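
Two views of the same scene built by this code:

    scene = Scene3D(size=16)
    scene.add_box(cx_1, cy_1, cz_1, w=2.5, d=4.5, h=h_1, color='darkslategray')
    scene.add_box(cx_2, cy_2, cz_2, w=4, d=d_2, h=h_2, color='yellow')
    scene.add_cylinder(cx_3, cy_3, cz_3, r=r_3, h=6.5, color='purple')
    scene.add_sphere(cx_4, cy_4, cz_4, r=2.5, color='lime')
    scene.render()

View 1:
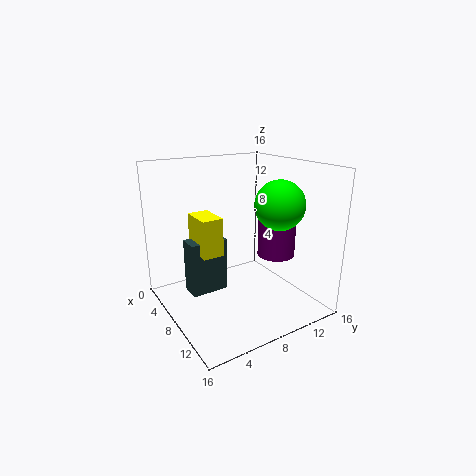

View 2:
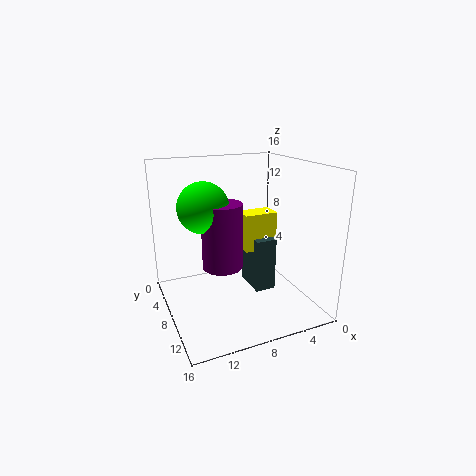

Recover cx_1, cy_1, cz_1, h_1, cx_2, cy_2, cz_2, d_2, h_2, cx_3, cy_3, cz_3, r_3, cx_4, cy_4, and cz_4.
cx_1 = 3
cy_1 = 3.5
cz_1 = 0.5
h_1 = 6.5
cx_2 = 2.5
cy_2 = 4.5
cz_2 = 5.5
d_2 = 2.5
h_2 = 4.5
cx_3 = 11
cy_3 = 11
cz_3 = 6.5
r_3 = 2
cx_4 = 12.5
cy_4 = 10
cz_4 = 12.5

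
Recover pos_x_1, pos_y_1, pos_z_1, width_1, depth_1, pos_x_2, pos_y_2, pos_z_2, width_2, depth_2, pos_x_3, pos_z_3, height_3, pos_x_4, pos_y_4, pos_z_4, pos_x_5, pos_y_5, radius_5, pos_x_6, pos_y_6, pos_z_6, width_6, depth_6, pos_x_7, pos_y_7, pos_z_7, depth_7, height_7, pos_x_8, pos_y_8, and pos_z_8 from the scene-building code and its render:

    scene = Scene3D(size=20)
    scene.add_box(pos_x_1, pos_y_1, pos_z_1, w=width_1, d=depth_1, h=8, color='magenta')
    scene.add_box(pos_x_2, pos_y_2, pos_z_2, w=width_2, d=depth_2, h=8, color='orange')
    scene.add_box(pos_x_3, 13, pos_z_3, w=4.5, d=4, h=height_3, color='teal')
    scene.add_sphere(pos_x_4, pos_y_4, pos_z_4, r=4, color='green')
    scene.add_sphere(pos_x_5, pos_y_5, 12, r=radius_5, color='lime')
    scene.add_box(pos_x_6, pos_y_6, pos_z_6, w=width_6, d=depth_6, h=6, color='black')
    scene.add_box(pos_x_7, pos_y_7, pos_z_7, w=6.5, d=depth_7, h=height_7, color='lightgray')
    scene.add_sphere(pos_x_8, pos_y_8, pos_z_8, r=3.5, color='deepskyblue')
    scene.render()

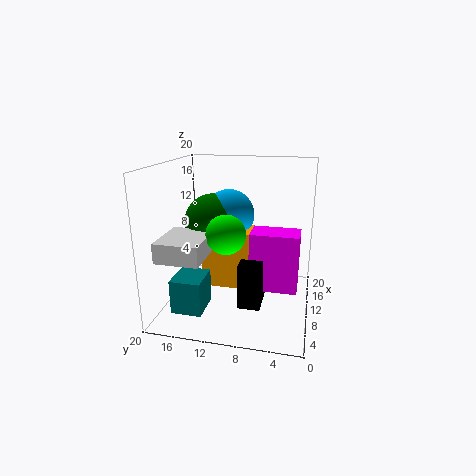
pos_x_1 = 7.5
pos_y_1 = 1.5
pos_z_1 = 3.5
width_1 = 4
depth_1 = 6.5
pos_x_2 = 7.5
pos_y_2 = 8
pos_z_2 = 3.5
width_2 = 4
depth_2 = 6.5
pos_x_3 = 2
pos_z_3 = 2
height_3 = 4.5
pos_x_4 = 10
pos_y_4 = 13.5
pos_z_4 = 12
pos_x_5 = 5.5
pos_y_5 = 10.5
radius_5 = 2.5
pos_x_6 = 5
pos_y_6 = 6
pos_z_6 = 2
width_6 = 6
depth_6 = 3
pos_x_7 = 0.5
pos_y_7 = 12.5
pos_z_7 = 9.5
depth_7 = 5.5
height_7 = 2.5
pos_x_8 = 11
pos_y_8 = 11.5
pos_z_8 = 13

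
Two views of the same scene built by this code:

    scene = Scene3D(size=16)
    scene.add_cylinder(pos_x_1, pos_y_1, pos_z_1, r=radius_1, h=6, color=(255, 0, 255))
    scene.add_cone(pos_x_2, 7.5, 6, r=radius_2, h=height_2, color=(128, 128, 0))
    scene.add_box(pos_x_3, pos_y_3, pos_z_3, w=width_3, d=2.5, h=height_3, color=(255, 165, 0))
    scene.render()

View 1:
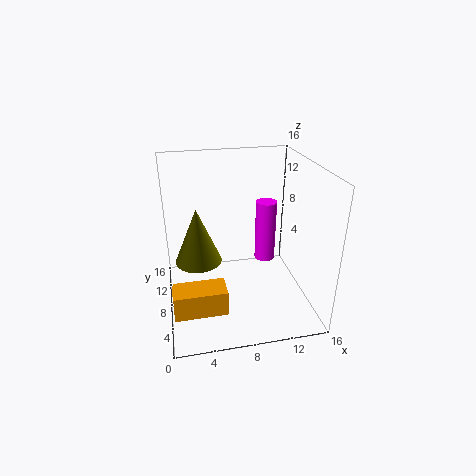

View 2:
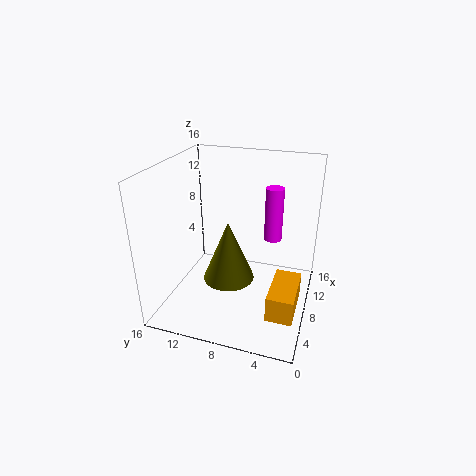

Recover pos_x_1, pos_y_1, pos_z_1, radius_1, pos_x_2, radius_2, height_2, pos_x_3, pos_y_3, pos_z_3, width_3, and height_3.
pos_x_1 = 10; pos_y_1 = 4.5; pos_z_1 = 7.5; radius_1 = 1; pos_x_2 = 3.5; radius_2 = 2.5; height_2 = 6; pos_x_3 = 0.5; pos_y_3 = 0.5; pos_z_3 = 4; width_3 = 5; height_3 = 2.5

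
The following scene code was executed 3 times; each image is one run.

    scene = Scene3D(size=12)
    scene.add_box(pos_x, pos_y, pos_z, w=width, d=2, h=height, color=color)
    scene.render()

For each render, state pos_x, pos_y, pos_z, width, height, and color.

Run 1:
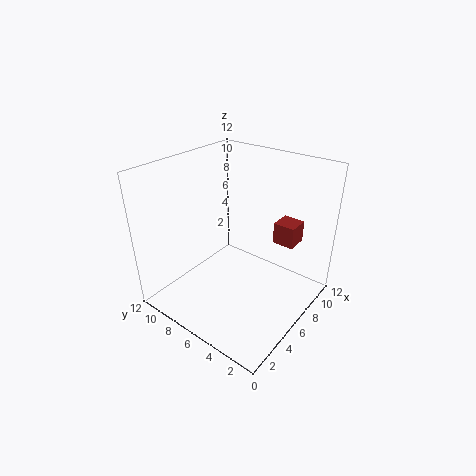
pos_x = 10
pos_y = 3
pos_z = 4
width = 2
height = 2
color = 'brown'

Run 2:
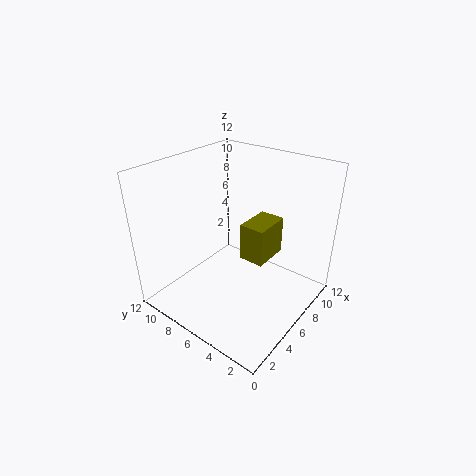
pos_x = 5
pos_y = 3
pos_z = 5
width = 3
height = 3
color = 'olive'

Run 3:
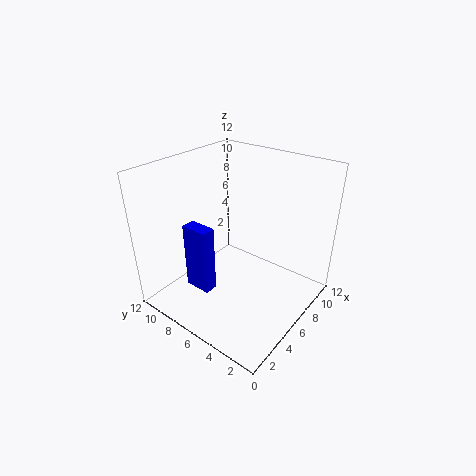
pos_x = 1
pos_y = 5
pos_z = 4
width = 1
height = 5
color = 'blue'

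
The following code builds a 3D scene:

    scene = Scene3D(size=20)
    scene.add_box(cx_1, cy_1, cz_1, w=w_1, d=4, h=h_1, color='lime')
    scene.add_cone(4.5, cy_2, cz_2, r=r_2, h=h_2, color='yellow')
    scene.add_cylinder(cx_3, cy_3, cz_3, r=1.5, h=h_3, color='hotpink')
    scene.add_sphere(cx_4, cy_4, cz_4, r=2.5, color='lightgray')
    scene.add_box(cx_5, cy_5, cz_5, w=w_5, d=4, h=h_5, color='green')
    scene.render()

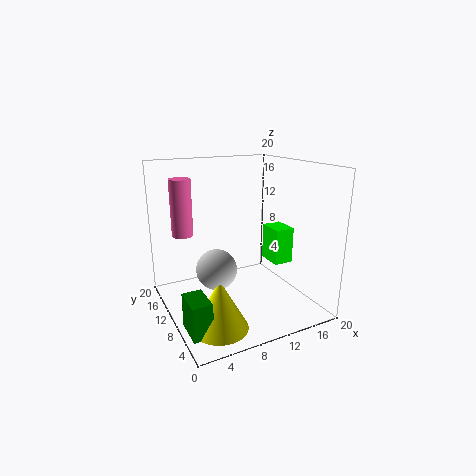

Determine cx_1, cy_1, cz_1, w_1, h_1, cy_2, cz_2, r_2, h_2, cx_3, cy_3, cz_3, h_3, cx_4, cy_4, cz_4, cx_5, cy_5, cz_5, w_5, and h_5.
cx_1 = 16.5; cy_1 = 10; cz_1 = 4.5; w_1 = 3; h_1 = 5.5; cy_2 = 4; cz_2 = 1; r_2 = 3.5; h_2 = 6.5; cx_3 = 3.5; cy_3 = 14.5; cz_3 = 10; h_3 = 8; cx_4 = 5; cy_4 = 6; cz_4 = 8; cx_5 = 0.5; cy_5 = 2.5; cz_5 = 1; w_5 = 2.5; h_5 = 4.5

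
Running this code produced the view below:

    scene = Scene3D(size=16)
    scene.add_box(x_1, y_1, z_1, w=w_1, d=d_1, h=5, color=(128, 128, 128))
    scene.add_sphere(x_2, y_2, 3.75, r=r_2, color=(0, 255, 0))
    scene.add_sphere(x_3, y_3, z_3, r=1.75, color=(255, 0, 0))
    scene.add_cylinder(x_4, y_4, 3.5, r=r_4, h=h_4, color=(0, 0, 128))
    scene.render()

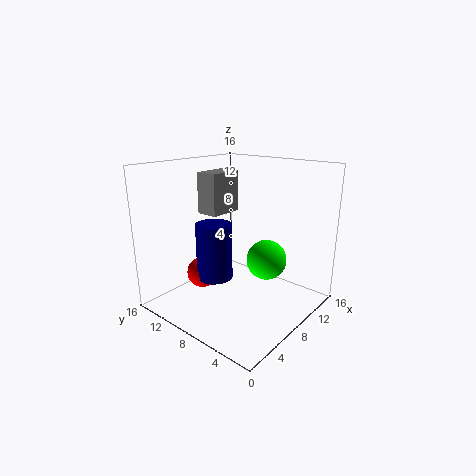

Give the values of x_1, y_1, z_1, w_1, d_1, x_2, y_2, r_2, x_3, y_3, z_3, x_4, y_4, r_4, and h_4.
x_1 = 8.5; y_1 = 12; z_1 = 9.5; w_1 = 4.25; d_1 = 2.75; x_2 = 13; y_2 = 7.5; r_2 = 2.5; x_3 = 5.5; y_3 = 11.25; z_3 = 3.75; x_4 = 6; y_4 = 9.75; r_4 = 2; h_4 = 6.25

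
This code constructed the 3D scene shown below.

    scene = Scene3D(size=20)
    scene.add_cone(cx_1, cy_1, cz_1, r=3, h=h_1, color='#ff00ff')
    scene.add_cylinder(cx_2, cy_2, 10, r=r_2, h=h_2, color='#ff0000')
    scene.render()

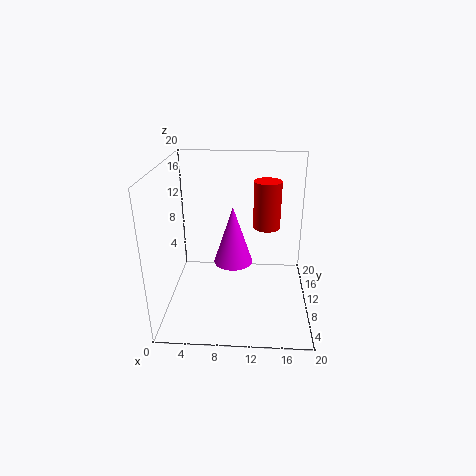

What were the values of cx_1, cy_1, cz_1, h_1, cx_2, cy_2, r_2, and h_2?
cx_1 = 9
cy_1 = 14
cz_1 = 4
h_1 = 9
cx_2 = 14
cy_2 = 14
r_2 = 2
h_2 = 7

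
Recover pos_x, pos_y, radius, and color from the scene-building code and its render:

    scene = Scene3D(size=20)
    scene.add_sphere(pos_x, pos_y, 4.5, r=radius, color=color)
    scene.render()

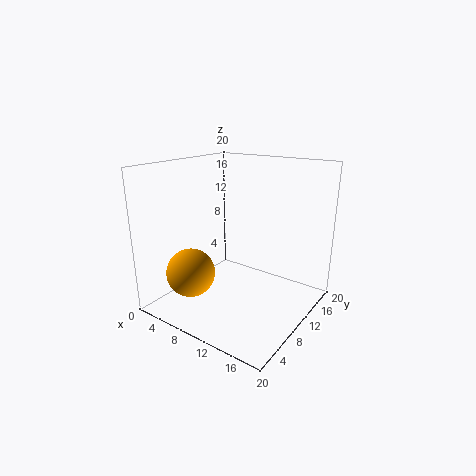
pos_x = 4.25; pos_y = 6.25; radius = 3.5; color = 'orange'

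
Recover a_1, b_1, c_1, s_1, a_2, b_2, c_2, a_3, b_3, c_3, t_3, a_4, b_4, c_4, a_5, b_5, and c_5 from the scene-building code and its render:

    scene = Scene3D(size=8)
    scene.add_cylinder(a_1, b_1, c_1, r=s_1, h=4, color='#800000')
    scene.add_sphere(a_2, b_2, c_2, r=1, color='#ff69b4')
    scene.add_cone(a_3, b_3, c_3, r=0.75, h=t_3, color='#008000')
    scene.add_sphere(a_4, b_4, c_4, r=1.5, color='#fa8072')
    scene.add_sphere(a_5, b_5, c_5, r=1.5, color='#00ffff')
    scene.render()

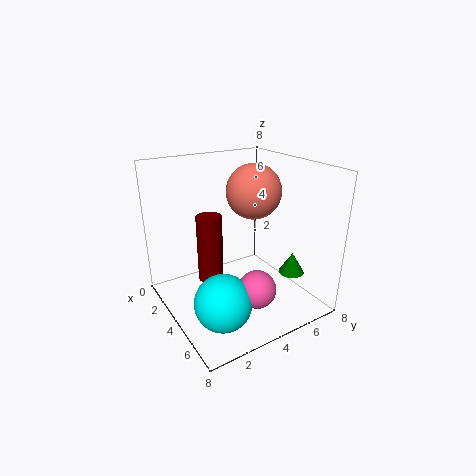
a_1 = 2.5; b_1 = 3; c_1 = 1; s_1 = 0.75; a_2 = 6.25; b_2 = 3.75; c_2 = 2; a_3 = 5.25; b_3 = 7; c_3 = 1.5; t_3 = 1.25; a_4 = 4; b_4 = 5; c_4 = 6.5; a_5 = 5.75; b_5 = 2; c_5 = 1.5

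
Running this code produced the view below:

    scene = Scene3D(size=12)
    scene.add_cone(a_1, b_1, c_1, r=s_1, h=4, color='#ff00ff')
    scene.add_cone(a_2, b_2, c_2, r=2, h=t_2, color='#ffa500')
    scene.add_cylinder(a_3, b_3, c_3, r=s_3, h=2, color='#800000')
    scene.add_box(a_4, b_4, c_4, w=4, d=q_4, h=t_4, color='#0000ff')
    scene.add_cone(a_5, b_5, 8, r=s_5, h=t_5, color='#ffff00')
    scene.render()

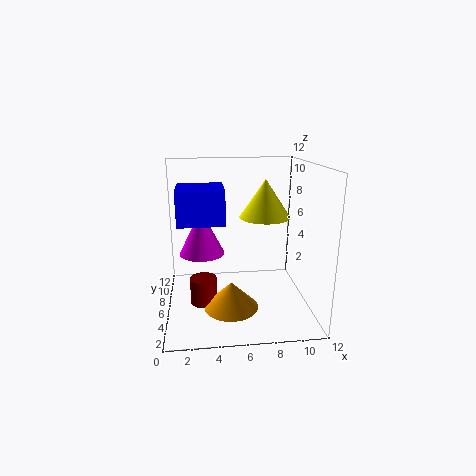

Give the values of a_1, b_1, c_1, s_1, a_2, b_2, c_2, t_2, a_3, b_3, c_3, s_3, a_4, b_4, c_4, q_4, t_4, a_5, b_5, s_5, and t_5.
a_1 = 3, b_1 = 8, c_1 = 4, s_1 = 2, a_2 = 5, b_2 = 2, c_2 = 2, t_2 = 2, a_3 = 3, b_3 = 3, c_3 = 2, s_3 = 1, a_4 = 1, b_4 = 6, c_4 = 7, q_4 = 4, t_4 = 3, a_5 = 8, b_5 = 5, s_5 = 2, t_5 = 3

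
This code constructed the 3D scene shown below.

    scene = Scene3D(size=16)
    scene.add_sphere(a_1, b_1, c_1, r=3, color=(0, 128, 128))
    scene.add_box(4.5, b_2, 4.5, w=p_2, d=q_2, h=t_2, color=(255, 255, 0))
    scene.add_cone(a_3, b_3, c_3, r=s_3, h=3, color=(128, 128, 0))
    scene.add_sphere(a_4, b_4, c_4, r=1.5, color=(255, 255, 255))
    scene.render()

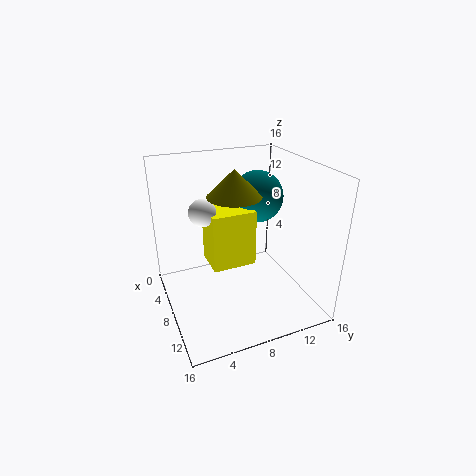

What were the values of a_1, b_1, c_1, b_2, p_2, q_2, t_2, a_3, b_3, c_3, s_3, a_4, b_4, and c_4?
a_1 = 5.5
b_1 = 11.5
c_1 = 11.5
b_2 = 5
p_2 = 4
q_2 = 5
t_2 = 6.5
a_3 = 7
b_3 = 8
c_3 = 12.5
s_3 = 3
a_4 = 6.5
b_4 = 4.5
c_4 = 11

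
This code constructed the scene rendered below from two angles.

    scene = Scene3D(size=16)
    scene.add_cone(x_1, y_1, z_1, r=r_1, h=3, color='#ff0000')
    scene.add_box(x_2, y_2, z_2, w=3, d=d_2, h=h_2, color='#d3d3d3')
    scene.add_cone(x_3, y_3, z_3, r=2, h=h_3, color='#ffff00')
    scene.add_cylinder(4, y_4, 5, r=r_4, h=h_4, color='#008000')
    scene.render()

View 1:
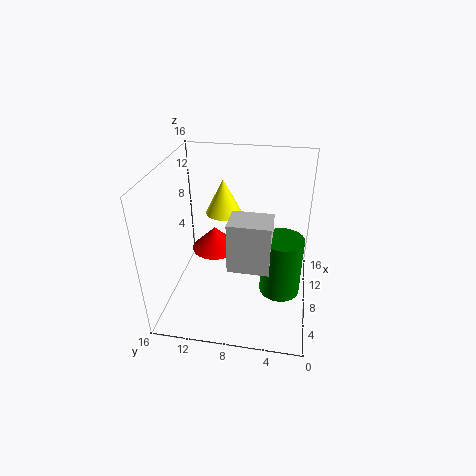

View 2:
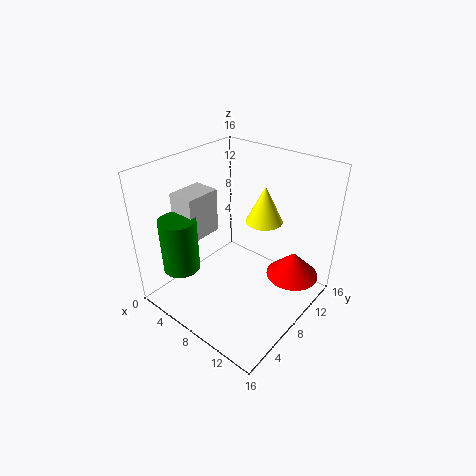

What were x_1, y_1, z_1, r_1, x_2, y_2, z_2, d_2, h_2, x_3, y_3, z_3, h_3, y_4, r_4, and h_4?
x_1 = 13, y_1 = 12, z_1 = 3, r_1 = 3, x_2 = 2, y_2 = 4, z_2 = 8, d_2 = 4, h_2 = 5, x_3 = 10, y_3 = 10, z_3 = 10, h_3 = 4, y_4 = 3, r_4 = 2, h_4 = 6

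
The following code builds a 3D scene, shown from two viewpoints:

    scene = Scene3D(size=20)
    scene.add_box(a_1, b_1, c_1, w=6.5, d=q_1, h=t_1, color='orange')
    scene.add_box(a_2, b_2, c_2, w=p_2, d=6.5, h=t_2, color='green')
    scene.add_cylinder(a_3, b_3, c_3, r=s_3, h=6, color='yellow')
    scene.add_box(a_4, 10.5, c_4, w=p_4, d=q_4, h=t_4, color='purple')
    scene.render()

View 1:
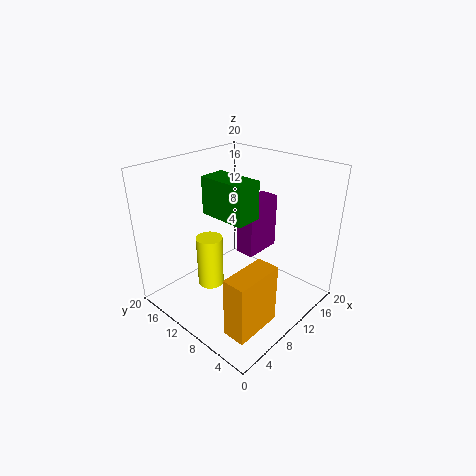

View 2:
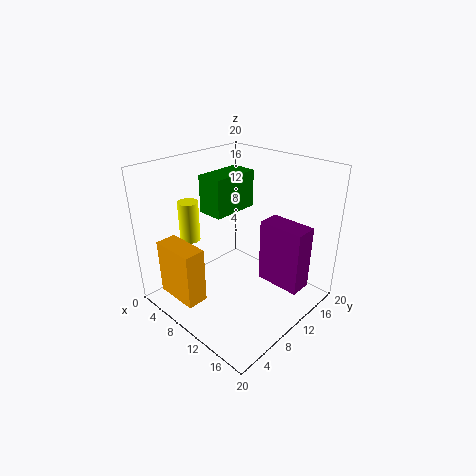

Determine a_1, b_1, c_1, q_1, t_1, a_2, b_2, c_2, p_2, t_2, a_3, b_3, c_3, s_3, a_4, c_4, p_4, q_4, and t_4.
a_1 = 2; b_1 = 2; c_1 = 1.5; q_1 = 3; t_1 = 8; a_2 = 6.5; b_2 = 6.5; c_2 = 14; p_2 = 3.5; t_2 = 5; a_3 = 2.5; b_3 = 7.5; c_3 = 8; s_3 = 1.5; a_4 = 13.5; c_4 = 5; p_4 = 6; q_4 = 3; t_4 = 8.5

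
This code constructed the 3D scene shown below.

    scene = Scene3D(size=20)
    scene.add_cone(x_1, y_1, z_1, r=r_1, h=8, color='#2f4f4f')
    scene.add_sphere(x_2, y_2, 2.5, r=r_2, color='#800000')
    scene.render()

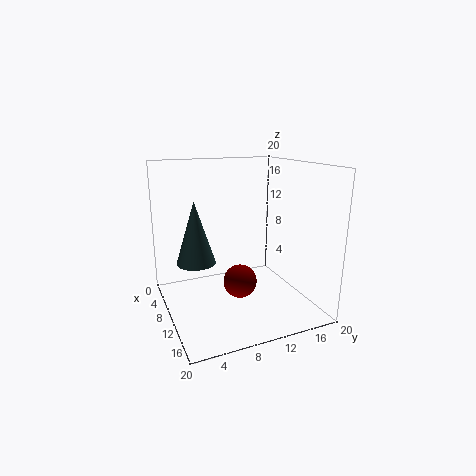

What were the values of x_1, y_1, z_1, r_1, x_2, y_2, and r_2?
x_1 = 11.5; y_1 = 3.5; z_1 = 8; r_1 = 2.5; x_2 = 8.5; y_2 = 11; r_2 = 2.5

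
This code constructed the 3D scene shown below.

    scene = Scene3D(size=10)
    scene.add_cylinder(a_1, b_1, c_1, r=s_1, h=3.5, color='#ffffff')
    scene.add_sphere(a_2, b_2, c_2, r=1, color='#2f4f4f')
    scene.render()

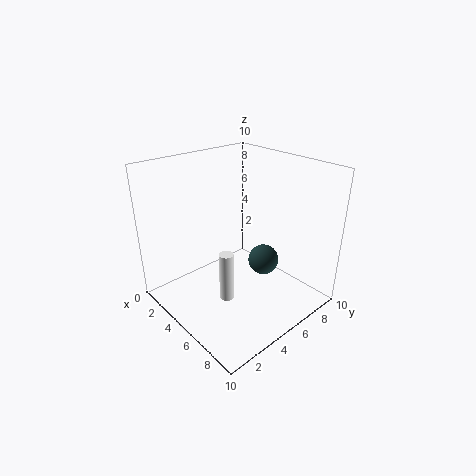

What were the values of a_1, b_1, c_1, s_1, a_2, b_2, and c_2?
a_1 = 5.5, b_1 = 3.5, c_1 = 1, s_1 = 0.5, a_2 = 7, b_2 = 5.5, c_2 = 4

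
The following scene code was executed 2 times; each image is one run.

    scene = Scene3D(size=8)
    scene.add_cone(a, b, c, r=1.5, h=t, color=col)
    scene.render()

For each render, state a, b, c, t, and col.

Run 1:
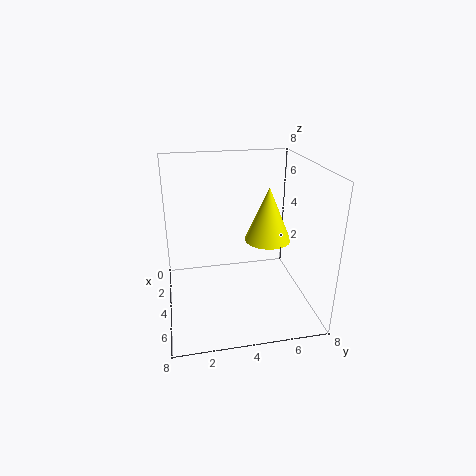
a = 1.5
b = 6.5
c = 2.5
t = 3.5
col = 'yellow'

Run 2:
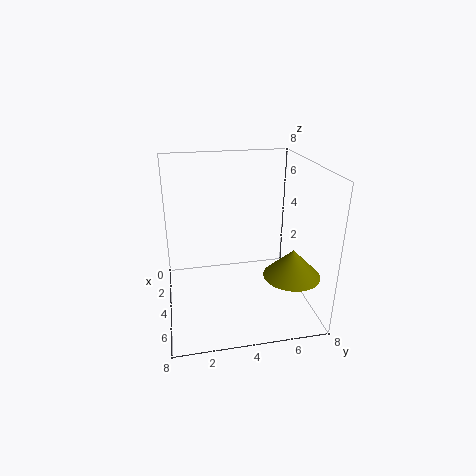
a = 6
b = 6.5
c = 2.5
t = 1.5
col = 'olive'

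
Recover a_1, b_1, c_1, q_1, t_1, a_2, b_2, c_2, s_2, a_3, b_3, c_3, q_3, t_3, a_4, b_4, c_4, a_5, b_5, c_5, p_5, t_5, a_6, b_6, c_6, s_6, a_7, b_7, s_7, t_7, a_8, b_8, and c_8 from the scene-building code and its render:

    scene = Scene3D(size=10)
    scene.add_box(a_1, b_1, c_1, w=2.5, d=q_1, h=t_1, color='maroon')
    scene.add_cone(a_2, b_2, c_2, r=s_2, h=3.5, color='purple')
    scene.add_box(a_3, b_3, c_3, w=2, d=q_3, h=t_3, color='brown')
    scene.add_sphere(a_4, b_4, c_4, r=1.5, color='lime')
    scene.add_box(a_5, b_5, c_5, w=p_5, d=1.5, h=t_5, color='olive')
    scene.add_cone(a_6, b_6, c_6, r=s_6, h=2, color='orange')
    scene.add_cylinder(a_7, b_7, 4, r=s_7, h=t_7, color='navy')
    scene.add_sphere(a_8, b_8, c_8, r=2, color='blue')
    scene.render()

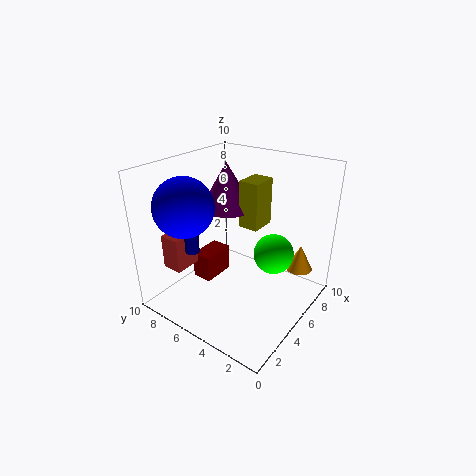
a_1 = 4
b_1 = 7
c_1 = 1
q_1 = 1.5
t_1 = 2
a_2 = 7
b_2 = 7.5
c_2 = 6
s_2 = 2
a_3 = 2
b_3 = 8
c_3 = 2.5
q_3 = 1.5
t_3 = 2.5
a_4 = 7.5
b_4 = 3.5
c_4 = 3
a_5 = 6.5
b_5 = 4.5
c_5 = 5
p_5 = 2
t_5 = 3.5
a_6 = 9
b_6 = 2
c_6 = 1.5
s_6 = 1
a_7 = 3
b_7 = 7.5
s_7 = 0.5
t_7 = 3
a_8 = 2.5
b_8 = 7.5
c_8 = 7.5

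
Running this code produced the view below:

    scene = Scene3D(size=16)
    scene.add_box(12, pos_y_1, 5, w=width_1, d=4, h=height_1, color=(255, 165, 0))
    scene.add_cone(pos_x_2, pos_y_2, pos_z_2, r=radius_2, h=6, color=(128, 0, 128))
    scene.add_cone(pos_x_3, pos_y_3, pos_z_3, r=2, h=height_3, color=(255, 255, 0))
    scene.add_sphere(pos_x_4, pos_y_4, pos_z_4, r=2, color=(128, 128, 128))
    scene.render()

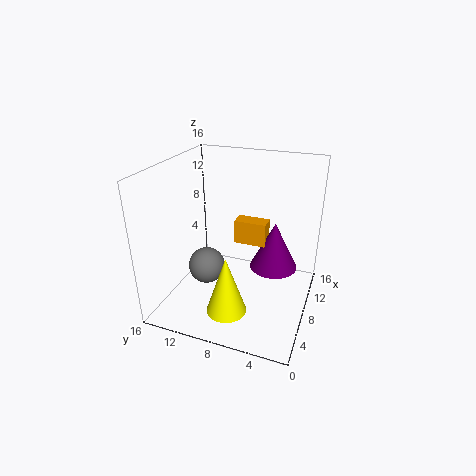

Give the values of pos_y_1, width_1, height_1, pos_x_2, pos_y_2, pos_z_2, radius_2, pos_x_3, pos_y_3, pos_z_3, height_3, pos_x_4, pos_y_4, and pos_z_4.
pos_y_1 = 6, width_1 = 2, height_1 = 3, pos_x_2 = 13, pos_y_2 = 5, pos_z_2 = 2, radius_2 = 3, pos_x_3 = 2, pos_y_3 = 7, pos_z_3 = 3, height_3 = 6, pos_x_4 = 6, pos_y_4 = 11, pos_z_4 = 5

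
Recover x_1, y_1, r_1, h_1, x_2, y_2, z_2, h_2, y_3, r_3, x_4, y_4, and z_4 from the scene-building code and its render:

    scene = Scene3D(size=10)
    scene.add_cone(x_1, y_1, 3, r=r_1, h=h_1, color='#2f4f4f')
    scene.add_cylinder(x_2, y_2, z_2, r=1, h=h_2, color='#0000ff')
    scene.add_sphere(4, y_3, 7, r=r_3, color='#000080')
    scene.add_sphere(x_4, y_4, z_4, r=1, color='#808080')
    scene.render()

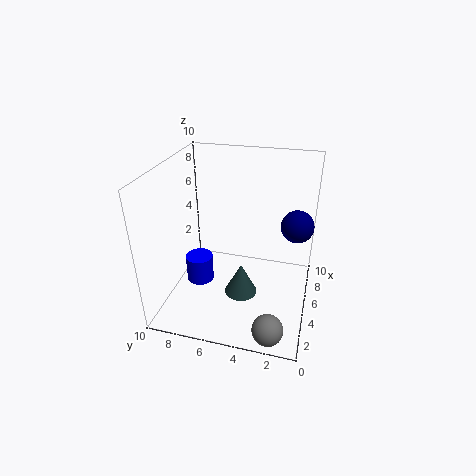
x_1 = 2
y_1 = 4
r_1 = 1
h_1 = 2
x_2 = 5
y_2 = 8
z_2 = 1
h_2 = 2
y_3 = 1
r_3 = 1
x_4 = 1
y_4 = 2
z_4 = 1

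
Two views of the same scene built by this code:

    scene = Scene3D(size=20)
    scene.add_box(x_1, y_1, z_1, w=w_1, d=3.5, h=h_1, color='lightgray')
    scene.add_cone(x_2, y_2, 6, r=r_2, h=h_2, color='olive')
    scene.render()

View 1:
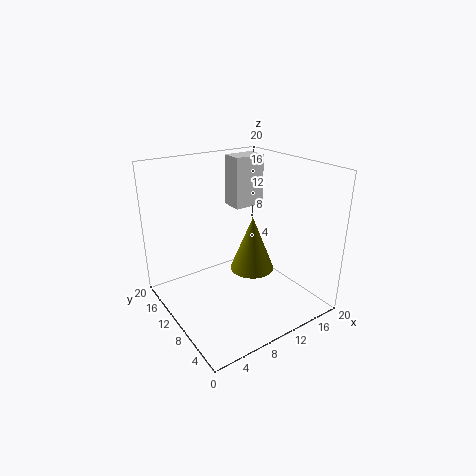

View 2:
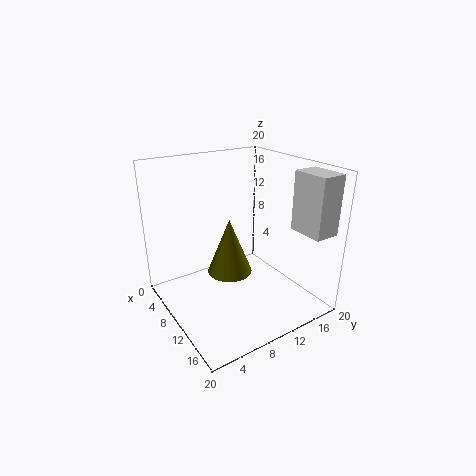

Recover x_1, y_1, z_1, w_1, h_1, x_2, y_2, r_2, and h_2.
x_1 = 14
y_1 = 16
z_1 = 11.5
w_1 = 5
h_1 = 8
x_2 = 11
y_2 = 8
r_2 = 3
h_2 = 7.5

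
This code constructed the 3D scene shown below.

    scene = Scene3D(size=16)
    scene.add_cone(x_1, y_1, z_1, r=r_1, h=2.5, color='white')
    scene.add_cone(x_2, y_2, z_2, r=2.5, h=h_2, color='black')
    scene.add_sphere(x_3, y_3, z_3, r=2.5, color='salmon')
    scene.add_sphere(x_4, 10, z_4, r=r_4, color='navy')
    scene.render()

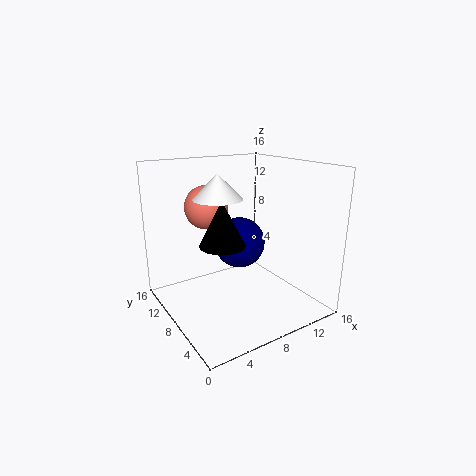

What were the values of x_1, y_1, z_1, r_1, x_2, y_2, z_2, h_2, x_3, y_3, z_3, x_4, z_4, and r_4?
x_1 = 5
y_1 = 7
z_1 = 13
r_1 = 2.5
x_2 = 6
y_2 = 8
z_2 = 7.5
h_2 = 5
x_3 = 6
y_3 = 11.5
z_3 = 11
x_4 = 9.5
z_4 = 6.5
r_4 = 3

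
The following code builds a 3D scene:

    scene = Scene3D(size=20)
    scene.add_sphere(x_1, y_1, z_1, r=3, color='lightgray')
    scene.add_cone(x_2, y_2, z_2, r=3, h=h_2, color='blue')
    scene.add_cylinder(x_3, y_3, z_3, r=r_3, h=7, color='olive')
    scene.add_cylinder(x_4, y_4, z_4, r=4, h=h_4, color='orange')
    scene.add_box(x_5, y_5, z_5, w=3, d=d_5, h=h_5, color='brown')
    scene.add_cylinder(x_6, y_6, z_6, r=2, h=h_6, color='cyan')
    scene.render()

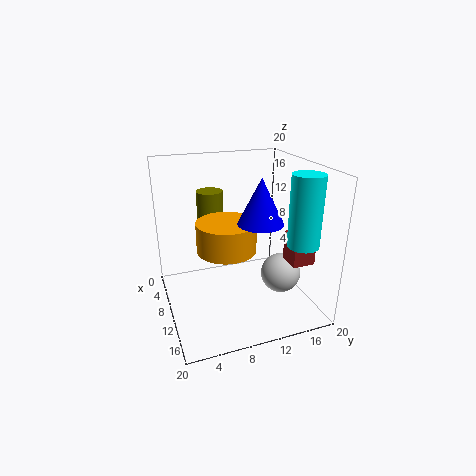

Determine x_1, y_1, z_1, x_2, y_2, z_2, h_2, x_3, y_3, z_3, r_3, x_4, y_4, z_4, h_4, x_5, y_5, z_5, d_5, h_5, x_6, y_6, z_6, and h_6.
x_1 = 10, y_1 = 17, z_1 = 3, x_2 = 13, y_2 = 12, z_2 = 13, h_2 = 6, x_3 = 3, y_3 = 8, z_3 = 8, r_3 = 2, x_4 = 11, y_4 = 8, z_4 = 9, h_4 = 4, x_5 = 14, y_5 = 15, z_5 = 8, d_5 = 3, h_5 = 4, x_6 = 17, y_6 = 16, z_6 = 11, h_6 = 9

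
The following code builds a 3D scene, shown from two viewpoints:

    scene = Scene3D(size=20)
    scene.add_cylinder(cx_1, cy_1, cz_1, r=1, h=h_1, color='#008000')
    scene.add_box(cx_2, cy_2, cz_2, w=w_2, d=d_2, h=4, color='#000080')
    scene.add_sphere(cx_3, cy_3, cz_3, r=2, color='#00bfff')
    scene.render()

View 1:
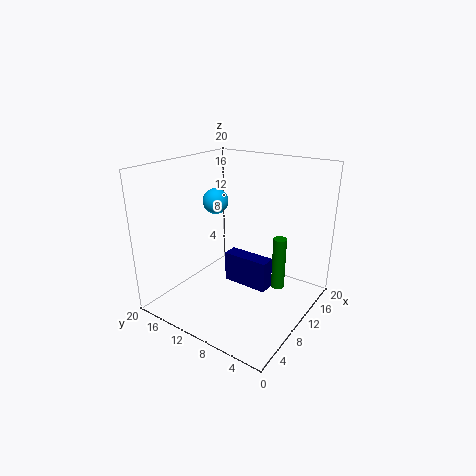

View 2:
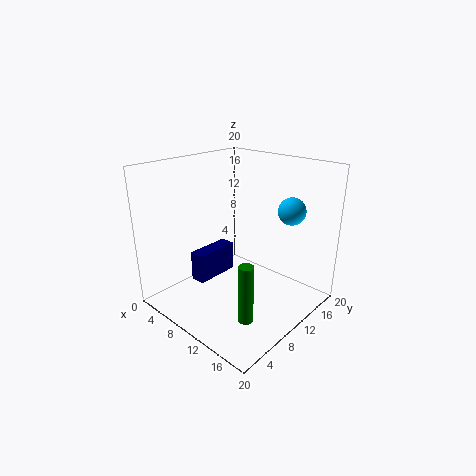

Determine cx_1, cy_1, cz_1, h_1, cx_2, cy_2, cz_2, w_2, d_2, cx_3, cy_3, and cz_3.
cx_1 = 15
cy_1 = 6
cz_1 = 1
h_1 = 8
cx_2 = 7
cy_2 = 4
cz_2 = 5
w_2 = 2
d_2 = 6
cx_3 = 14
cy_3 = 17
cz_3 = 13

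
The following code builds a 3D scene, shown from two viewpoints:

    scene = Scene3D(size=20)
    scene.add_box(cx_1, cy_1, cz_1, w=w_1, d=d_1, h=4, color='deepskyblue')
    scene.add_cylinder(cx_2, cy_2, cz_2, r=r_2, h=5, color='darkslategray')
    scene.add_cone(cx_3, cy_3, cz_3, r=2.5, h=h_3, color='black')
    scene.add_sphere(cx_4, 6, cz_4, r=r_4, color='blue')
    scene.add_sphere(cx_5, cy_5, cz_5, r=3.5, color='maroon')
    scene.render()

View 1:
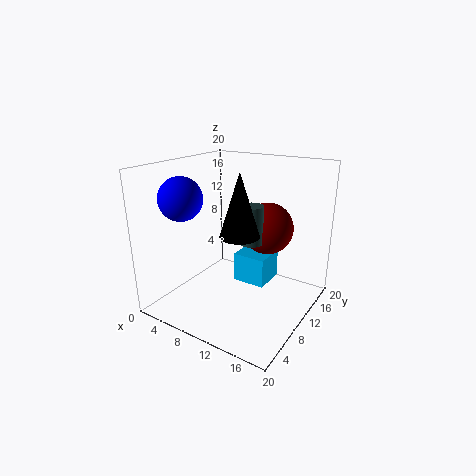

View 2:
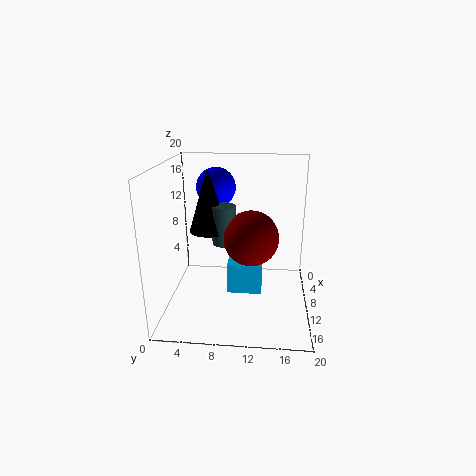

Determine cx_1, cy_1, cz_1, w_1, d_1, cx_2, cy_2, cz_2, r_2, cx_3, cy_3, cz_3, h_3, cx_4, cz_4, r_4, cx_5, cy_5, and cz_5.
cx_1 = 10; cy_1 = 9; cz_1 = 4; w_1 = 4.5; d_1 = 4.5; cx_2 = 13; cy_2 = 8.5; cz_2 = 10.5; r_2 = 1.5; cx_3 = 12.5; cy_3 = 6.5; cz_3 = 12; h_3 = 8; cx_4 = 3.5; cz_4 = 15.5; r_4 = 3; cx_5 = 13.5; cy_5 = 12; cz_5 = 11.5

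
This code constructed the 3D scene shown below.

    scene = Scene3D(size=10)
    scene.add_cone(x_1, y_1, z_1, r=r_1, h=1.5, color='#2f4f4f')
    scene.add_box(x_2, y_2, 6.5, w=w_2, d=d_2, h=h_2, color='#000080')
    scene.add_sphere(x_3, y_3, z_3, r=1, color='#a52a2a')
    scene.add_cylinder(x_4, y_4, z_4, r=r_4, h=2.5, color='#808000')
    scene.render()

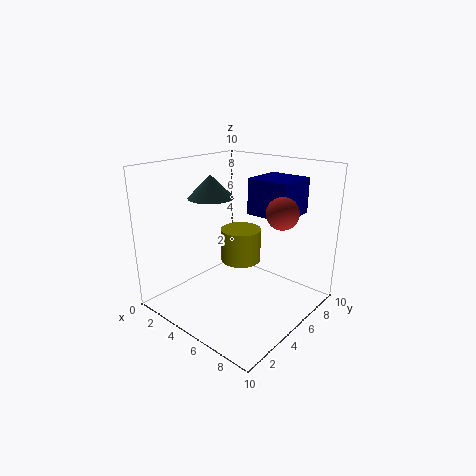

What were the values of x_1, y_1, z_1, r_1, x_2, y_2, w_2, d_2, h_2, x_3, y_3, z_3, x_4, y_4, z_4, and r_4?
x_1 = 4; y_1 = 3.5; z_1 = 8; r_1 = 1.5; x_2 = 5; y_2 = 6; w_2 = 3; d_2 = 3; h_2 = 2.5; x_3 = 8.5; y_3 = 5; z_3 = 7.5; x_4 = 4; y_4 = 6.5; z_4 = 2.5; r_4 = 1.5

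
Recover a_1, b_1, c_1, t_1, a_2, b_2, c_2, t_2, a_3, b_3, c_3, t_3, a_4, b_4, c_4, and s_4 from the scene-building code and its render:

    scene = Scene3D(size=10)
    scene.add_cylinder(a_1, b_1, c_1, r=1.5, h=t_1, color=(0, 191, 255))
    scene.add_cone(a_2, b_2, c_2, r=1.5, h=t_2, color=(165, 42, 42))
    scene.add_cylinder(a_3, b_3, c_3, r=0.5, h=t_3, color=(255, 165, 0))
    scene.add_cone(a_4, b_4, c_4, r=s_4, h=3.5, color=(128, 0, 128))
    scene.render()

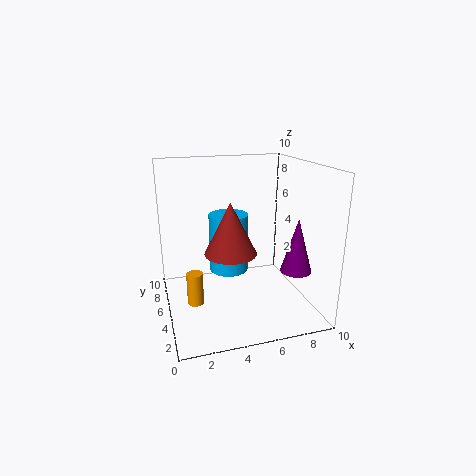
a_1 = 5; b_1 = 7.5; c_1 = 1.5; t_1 = 4.5; a_2 = 3.5; b_2 = 1.5; c_2 = 5.5; t_2 = 3; a_3 = 1.5; b_3 = 2.5; c_3 = 2; t_3 = 2; a_4 = 8; b_4 = 2; c_4 = 3.5; s_4 = 1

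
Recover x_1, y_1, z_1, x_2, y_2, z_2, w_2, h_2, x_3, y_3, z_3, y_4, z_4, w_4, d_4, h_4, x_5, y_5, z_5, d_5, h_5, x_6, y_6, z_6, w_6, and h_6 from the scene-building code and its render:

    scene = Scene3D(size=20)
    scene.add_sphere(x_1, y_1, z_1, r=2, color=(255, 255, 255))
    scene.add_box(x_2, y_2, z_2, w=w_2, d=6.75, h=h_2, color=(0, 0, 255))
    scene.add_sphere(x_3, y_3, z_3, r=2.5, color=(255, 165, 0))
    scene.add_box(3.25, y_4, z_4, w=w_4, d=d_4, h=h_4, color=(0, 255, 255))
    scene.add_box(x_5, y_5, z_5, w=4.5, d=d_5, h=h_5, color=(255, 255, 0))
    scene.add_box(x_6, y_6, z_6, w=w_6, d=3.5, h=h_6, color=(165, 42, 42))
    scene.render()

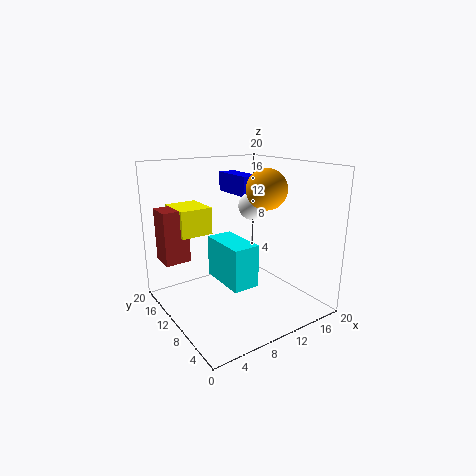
x_1 = 13.5; y_1 = 11.5; z_1 = 13.75; x_2 = 13; y_2 = 13; z_2 = 14.75; w_2 = 2.75; h_2 = 3; x_3 = 10.75; y_3 = 5; z_3 = 17.5; y_4 = 0.5; z_4 = 8; w_4 = 3; d_4 = 5.75; h_4 = 4.75; x_5 = 2.75; y_5 = 12.25; z_5 = 10.5; d_5 = 5.25; h_5 = 3.75; x_6 = 0.5; y_6 = 12.75; z_6 = 7; w_6 = 3.5; h_6 = 7.25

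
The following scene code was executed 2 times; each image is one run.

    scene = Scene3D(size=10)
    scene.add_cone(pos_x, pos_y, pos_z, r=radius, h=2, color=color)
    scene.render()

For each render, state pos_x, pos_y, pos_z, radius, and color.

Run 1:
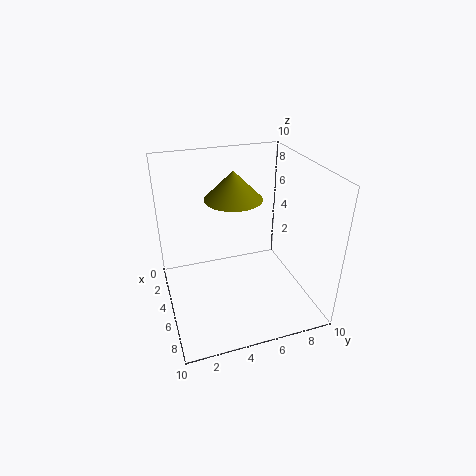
pos_x = 4
pos_y = 5
pos_z = 7.5
radius = 2
color = 'olive'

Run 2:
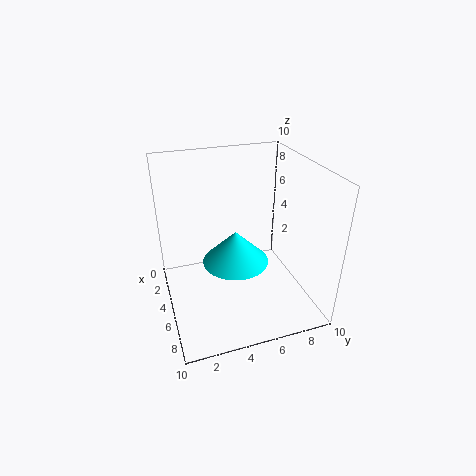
pos_x = 7.5
pos_y = 4
pos_z = 5
radius = 2
color = 'cyan'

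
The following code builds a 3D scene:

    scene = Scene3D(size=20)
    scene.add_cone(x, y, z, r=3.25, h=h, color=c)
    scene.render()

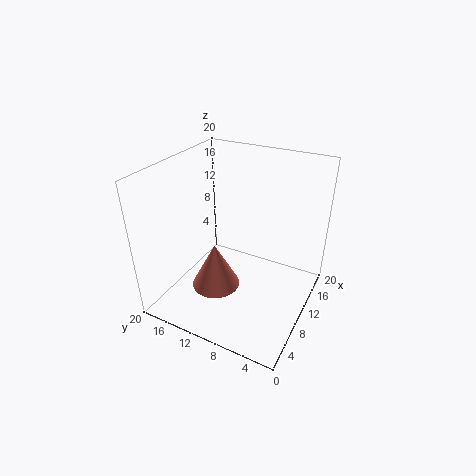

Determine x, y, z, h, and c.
x = 6.25
y = 11.5
z = 4.25
h = 6.25
c = 'salmon'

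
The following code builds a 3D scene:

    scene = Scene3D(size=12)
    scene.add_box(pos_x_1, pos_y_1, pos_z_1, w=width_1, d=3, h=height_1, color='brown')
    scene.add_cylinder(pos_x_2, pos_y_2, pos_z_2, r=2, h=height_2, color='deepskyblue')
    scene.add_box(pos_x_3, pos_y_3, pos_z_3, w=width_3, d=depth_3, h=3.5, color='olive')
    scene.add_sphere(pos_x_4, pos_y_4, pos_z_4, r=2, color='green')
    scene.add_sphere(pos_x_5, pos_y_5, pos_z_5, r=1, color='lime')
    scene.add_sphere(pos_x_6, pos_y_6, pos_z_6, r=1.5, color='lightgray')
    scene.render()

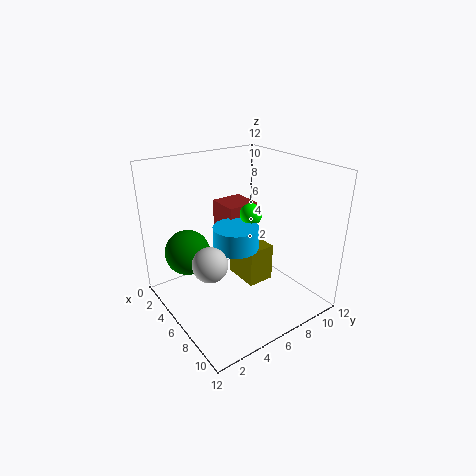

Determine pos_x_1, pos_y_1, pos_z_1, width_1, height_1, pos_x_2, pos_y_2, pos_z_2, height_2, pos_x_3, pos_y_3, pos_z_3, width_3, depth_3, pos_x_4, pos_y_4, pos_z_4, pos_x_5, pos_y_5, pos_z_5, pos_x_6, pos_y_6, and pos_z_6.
pos_x_1 = 0.5; pos_y_1 = 7; pos_z_1 = 5; width_1 = 3; height_1 = 2.5; pos_x_2 = 5; pos_y_2 = 6.5; pos_z_2 = 4.5; height_2 = 2; pos_x_3 = 2.5; pos_y_3 = 7.5; pos_z_3 = 0.5; width_3 = 3.5; depth_3 = 2.5; pos_x_4 = 2.5; pos_y_4 = 3; pos_z_4 = 4; pos_x_5 = 4.5; pos_y_5 = 8.5; pos_z_5 = 7; pos_x_6 = 5.5; pos_y_6 = 3.5; pos_z_6 = 4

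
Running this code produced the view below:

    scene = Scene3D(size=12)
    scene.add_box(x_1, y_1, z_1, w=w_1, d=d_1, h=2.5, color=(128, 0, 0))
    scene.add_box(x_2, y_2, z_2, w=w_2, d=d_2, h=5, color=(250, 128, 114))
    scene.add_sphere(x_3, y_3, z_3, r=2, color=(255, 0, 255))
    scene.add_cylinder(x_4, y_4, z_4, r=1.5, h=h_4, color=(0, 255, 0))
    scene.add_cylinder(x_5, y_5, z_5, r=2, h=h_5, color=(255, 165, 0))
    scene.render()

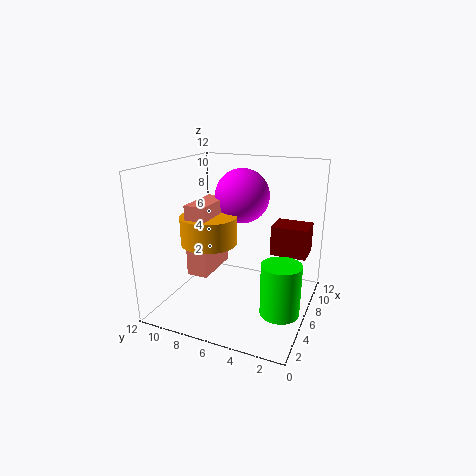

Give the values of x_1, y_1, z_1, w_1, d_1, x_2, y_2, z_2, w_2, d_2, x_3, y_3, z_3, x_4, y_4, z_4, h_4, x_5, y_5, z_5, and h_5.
x_1 = 7
y_1 = 0.5
z_1 = 4.5
w_1 = 2.5
d_1 = 3
x_2 = 0.5
y_2 = 6
z_2 = 5
w_2 = 3.5
d_2 = 1.5
x_3 = 4.5
y_3 = 5
z_3 = 10
x_4 = 3.5
y_4 = 1.5
z_4 = 1.5
h_4 = 4
x_5 = 2
y_5 = 6.5
z_5 = 7
h_5 = 2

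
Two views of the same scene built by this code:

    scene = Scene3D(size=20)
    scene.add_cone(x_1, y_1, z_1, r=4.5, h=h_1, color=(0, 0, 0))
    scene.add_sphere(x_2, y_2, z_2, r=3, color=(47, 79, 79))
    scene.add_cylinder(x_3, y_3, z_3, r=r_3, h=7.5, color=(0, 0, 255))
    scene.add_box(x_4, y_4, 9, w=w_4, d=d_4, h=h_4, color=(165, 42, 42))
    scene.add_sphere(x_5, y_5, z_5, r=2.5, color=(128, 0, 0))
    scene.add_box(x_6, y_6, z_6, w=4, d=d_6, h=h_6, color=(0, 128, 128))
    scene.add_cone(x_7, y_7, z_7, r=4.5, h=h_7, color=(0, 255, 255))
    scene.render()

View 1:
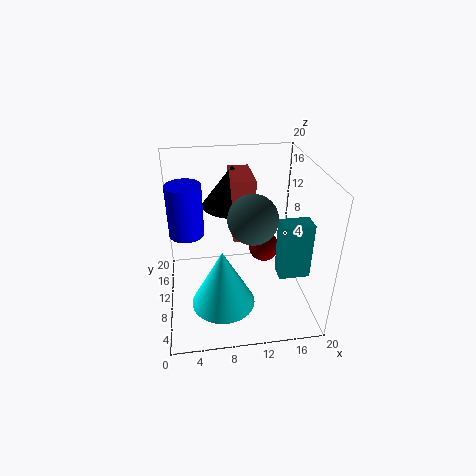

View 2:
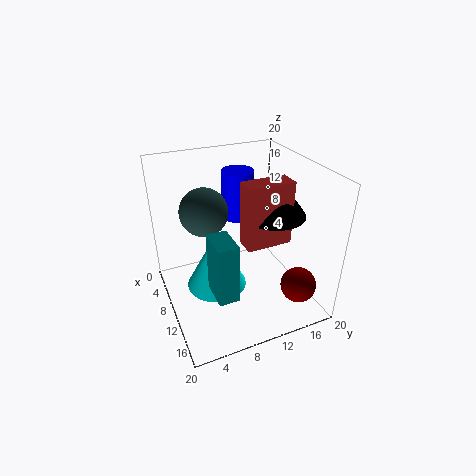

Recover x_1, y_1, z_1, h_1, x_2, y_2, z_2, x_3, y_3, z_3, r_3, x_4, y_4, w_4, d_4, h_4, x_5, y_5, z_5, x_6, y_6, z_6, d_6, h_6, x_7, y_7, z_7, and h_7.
x_1 = 10
y_1 = 15.5
z_1 = 12.5
h_1 = 6
x_2 = 11
y_2 = 5
z_2 = 15.5
x_3 = 3
y_3 = 13
z_3 = 9.5
r_3 = 2.5
x_4 = 9.5
y_4 = 10.5
w_4 = 3
d_4 = 6.5
h_4 = 9
x_5 = 15.5
y_5 = 17
z_5 = 3.5
x_6 = 14.5
y_6 = 4
z_6 = 7
d_6 = 2.5
h_6 = 7.5
x_7 = 7.5
y_7 = 7.5
z_7 = 1
h_7 = 8.5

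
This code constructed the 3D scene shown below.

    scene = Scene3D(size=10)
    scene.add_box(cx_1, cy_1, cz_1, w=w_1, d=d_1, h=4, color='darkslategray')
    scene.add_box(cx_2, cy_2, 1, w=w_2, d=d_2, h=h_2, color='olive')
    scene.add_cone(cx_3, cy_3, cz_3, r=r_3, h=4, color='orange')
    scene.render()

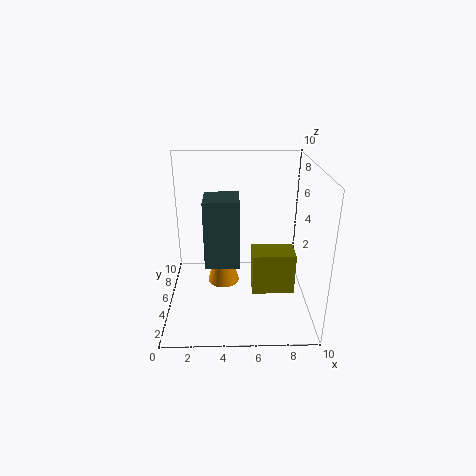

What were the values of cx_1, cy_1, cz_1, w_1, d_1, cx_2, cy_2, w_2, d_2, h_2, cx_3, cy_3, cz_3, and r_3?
cx_1 = 3; cy_1 = 1; cz_1 = 5; w_1 = 2; d_1 = 2; cx_2 = 6; cy_2 = 4; w_2 = 3; d_2 = 2; h_2 = 3; cx_3 = 4; cy_3 = 3; cz_3 = 3; r_3 = 1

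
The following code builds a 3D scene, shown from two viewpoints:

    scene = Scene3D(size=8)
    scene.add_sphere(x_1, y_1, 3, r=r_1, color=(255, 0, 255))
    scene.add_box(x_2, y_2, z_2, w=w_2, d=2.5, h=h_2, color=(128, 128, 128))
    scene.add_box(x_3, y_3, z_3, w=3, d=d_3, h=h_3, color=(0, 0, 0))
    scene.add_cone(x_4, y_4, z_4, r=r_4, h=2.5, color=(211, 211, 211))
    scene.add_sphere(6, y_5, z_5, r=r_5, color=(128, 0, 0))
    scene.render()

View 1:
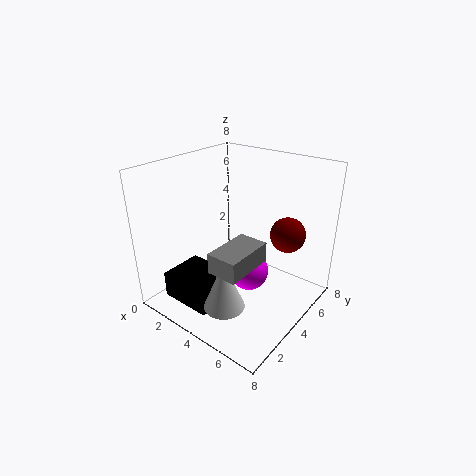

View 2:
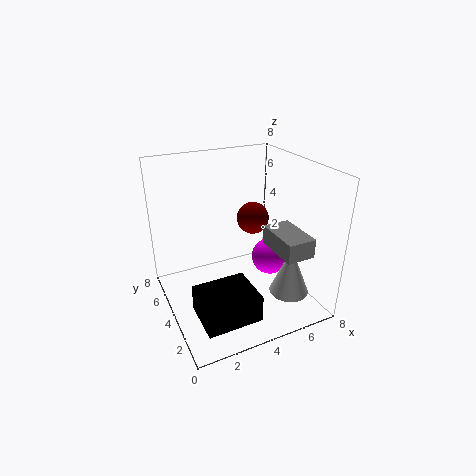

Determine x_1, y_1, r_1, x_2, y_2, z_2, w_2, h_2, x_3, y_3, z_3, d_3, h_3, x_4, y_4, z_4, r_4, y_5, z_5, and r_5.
x_1 = 5.5
y_1 = 3
r_1 = 1
x_2 = 5
y_2 = 0.5
z_2 = 4
w_2 = 1.5
h_2 = 1
x_3 = 1
y_3 = 1
z_3 = 0.5
d_3 = 2.5
h_3 = 1.5
x_4 = 5.5
y_4 = 1
z_4 = 2
r_4 = 1
y_5 = 6
z_5 = 4
r_5 = 1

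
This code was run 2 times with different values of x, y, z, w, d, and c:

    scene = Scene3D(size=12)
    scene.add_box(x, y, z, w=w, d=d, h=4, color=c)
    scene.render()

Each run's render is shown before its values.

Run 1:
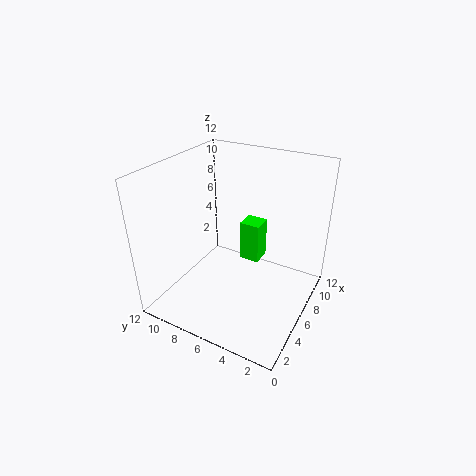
x = 10; y = 6; z = 1; w = 2; d = 2; c = 'lime'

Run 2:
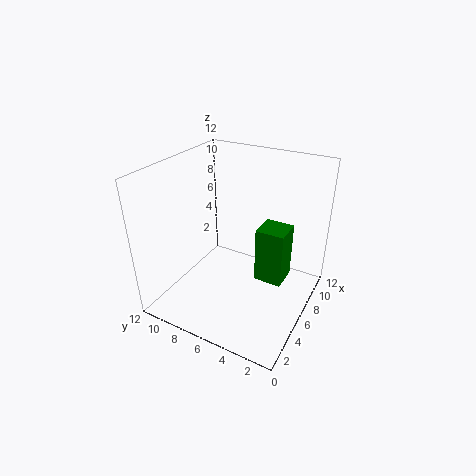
x = 3; y = 1; z = 5; w = 2; d = 2; c = 'green'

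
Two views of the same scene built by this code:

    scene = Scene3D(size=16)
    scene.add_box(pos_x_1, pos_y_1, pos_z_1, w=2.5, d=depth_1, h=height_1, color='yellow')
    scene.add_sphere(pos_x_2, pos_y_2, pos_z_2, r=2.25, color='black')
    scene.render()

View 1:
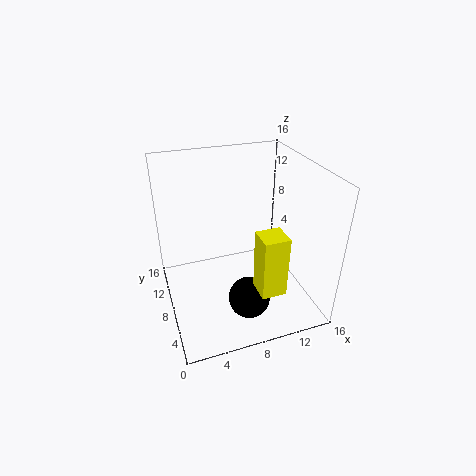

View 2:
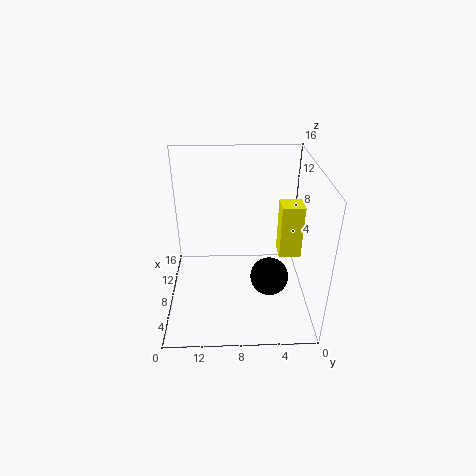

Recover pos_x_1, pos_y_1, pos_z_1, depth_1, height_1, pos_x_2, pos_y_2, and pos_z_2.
pos_x_1 = 8; pos_y_1 = 0.75; pos_z_1 = 5.25; depth_1 = 2.5; height_1 = 6.25; pos_x_2 = 8; pos_y_2 = 4.25; pos_z_2 = 2.5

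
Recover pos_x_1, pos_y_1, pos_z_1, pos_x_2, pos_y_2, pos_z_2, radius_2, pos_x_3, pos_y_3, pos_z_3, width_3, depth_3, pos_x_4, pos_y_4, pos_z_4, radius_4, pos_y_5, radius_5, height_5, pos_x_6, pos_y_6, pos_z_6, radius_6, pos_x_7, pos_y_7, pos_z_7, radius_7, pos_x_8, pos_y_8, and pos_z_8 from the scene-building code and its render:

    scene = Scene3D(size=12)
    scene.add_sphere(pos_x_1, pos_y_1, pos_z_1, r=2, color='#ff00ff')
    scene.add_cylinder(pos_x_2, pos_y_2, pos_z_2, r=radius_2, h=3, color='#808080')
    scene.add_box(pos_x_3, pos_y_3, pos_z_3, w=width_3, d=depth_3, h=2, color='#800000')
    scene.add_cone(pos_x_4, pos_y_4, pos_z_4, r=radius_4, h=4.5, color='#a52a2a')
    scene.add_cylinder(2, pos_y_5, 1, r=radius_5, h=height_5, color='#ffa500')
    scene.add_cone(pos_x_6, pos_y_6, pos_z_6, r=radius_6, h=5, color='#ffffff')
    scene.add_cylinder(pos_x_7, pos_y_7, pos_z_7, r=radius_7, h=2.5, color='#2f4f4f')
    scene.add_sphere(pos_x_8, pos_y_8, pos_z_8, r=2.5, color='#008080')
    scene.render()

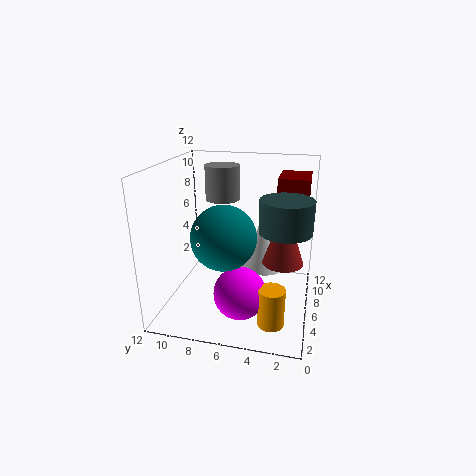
pos_x_1 = 2.5; pos_y_1 = 5; pos_z_1 = 3; pos_x_2 = 8.5; pos_y_2 = 8; pos_z_2 = 8.5; radius_2 = 1.5; pos_x_3 = 6.5; pos_y_3 = 0.5; pos_z_3 = 9; width_3 = 3.5; depth_3 = 2.5; pos_x_4 = 3.5; pos_y_4 = 2; pos_z_4 = 5.5; radius_4 = 1.5; pos_y_5 = 2.5; radius_5 = 1; height_5 = 3; pos_x_6 = 7.5; pos_y_6 = 4; pos_z_6 = 3; radius_6 = 2; pos_x_7 = 4.5; pos_y_7 = 2; pos_z_7 = 7.5; radius_7 = 2; pos_x_8 = 3.5; pos_y_8 = 6.5; pos_z_8 = 7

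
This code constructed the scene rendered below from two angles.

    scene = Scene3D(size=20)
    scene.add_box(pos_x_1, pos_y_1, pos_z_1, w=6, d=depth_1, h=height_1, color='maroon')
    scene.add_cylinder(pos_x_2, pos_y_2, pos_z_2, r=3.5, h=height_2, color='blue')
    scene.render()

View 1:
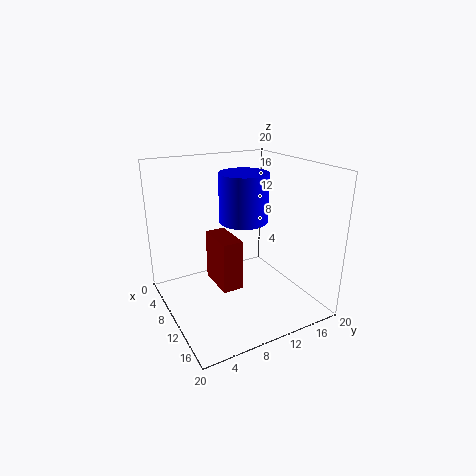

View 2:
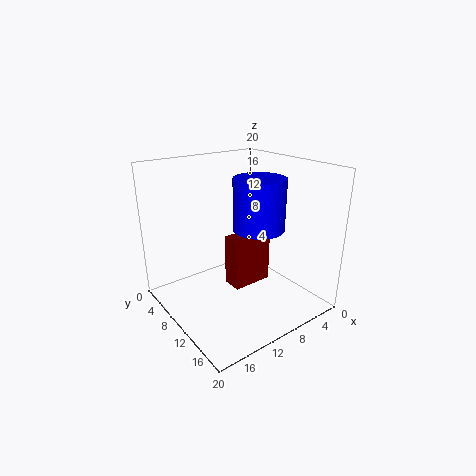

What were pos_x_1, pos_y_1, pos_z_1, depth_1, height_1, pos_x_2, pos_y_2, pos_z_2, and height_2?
pos_x_1 = 4.5
pos_y_1 = 7.5
pos_z_1 = 2
depth_1 = 3
height_1 = 7.5
pos_x_2 = 8
pos_y_2 = 12
pos_z_2 = 11.5
height_2 = 7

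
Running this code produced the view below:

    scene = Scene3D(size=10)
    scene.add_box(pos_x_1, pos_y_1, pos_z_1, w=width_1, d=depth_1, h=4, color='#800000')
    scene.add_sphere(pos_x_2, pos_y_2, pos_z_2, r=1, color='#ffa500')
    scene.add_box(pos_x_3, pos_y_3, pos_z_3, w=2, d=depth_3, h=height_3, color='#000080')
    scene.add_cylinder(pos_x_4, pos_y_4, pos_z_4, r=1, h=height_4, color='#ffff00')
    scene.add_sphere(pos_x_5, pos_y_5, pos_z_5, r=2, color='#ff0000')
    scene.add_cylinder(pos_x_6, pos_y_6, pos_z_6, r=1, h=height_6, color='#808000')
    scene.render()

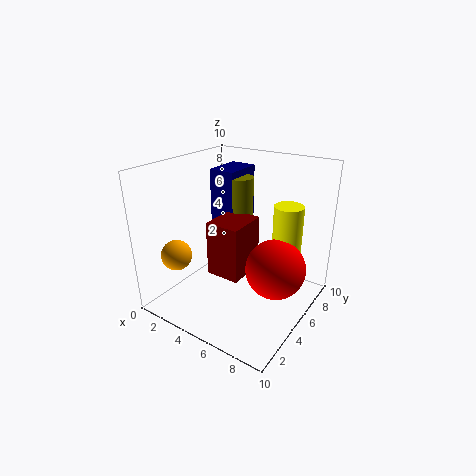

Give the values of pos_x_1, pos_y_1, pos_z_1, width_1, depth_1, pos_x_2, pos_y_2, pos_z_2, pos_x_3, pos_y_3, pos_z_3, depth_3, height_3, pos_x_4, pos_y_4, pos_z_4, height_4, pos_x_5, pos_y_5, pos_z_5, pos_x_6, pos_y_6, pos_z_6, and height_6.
pos_x_1 = 3, pos_y_1 = 4, pos_z_1 = 2, width_1 = 2.5, depth_1 = 3, pos_x_2 = 2.5, pos_y_2 = 1.5, pos_z_2 = 4.5, pos_x_3 = 1.5, pos_y_3 = 6.5, pos_z_3 = 5, depth_3 = 3, height_3 = 4, pos_x_4 = 8, pos_y_4 = 6.5, pos_z_4 = 3, height_4 = 4.5, pos_x_5 = 8, pos_y_5 = 5, pos_z_5 = 3.5, pos_x_6 = 3.5, pos_y_6 = 7.5, pos_z_6 = 4, height_6 = 4.5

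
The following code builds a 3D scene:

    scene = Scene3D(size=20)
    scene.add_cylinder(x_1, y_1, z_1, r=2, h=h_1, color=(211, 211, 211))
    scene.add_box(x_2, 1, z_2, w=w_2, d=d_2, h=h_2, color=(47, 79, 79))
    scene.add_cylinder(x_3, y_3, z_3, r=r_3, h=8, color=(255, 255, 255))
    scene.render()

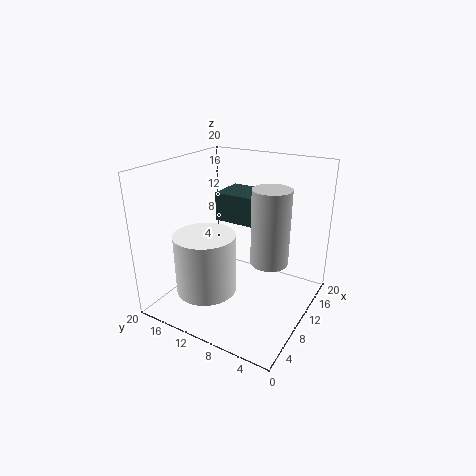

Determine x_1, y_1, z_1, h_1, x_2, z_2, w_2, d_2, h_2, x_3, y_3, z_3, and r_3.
x_1 = 3
y_1 = 2
z_1 = 12
h_1 = 8
x_2 = 2
z_2 = 16
w_2 = 4
d_2 = 7
h_2 = 3
x_3 = 5
y_3 = 12
z_3 = 4
r_3 = 4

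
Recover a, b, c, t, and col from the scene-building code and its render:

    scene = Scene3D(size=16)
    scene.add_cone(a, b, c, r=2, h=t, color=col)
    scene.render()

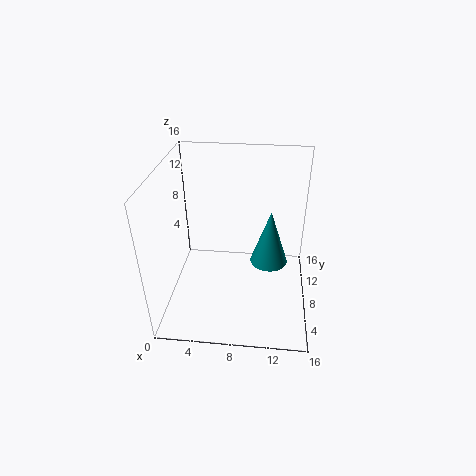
a = 11.5, b = 7, c = 6, t = 6, col = 'teal'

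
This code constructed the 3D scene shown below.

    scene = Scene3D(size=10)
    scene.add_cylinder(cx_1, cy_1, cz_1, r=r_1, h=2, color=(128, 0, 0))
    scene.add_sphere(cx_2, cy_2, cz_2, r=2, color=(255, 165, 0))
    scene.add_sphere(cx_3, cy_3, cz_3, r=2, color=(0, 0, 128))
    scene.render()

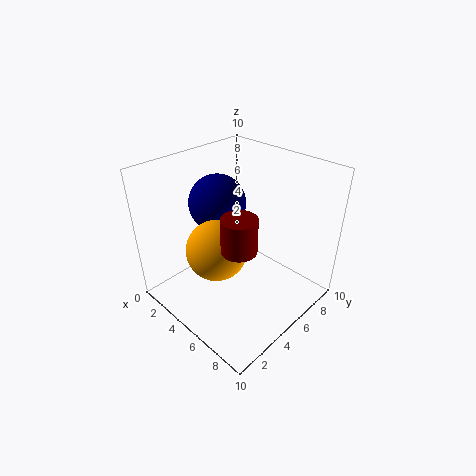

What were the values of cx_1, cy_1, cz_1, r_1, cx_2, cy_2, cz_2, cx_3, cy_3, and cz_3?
cx_1 = 8
cy_1 = 2
cz_1 = 7
r_1 = 1
cx_2 = 5
cy_2 = 3
cz_2 = 5
cx_3 = 3
cy_3 = 5
cz_3 = 7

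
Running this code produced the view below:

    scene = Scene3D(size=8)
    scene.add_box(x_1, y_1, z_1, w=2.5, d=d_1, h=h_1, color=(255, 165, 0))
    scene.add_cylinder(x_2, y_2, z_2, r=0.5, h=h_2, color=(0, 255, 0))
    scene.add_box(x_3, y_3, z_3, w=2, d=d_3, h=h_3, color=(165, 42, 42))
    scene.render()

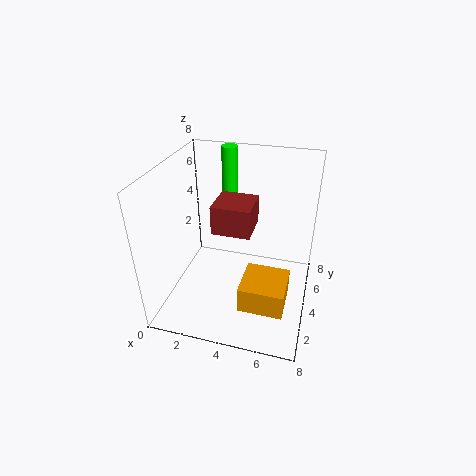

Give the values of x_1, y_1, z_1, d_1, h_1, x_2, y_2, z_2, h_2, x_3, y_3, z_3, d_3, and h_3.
x_1 = 4.5; y_1 = 2; z_1 = 0.5; d_1 = 2.5; h_1 = 1.5; x_2 = 2.5; y_2 = 7.5; z_2 = 4; h_2 = 4; x_3 = 3; y_3 = 2.5; z_3 = 5; d_3 = 2; h_3 = 1.5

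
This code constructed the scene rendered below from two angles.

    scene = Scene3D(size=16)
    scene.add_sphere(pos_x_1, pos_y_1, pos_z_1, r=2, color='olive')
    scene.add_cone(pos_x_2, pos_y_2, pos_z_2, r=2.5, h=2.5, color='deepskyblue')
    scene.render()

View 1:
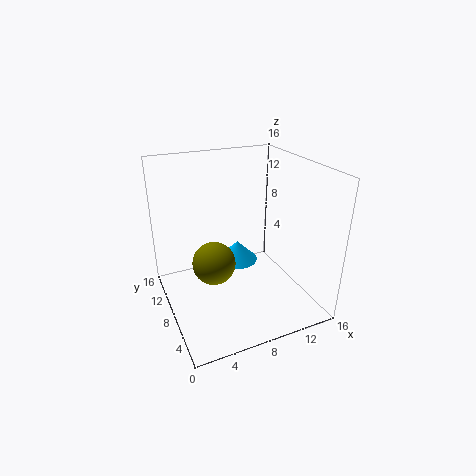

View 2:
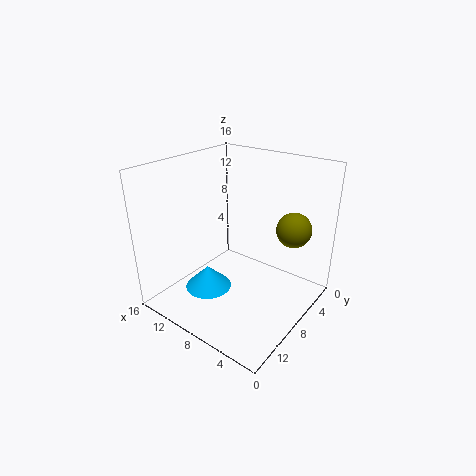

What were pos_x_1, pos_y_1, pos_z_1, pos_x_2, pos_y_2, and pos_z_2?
pos_x_1 = 3.5, pos_y_1 = 3.5, pos_z_1 = 8.5, pos_x_2 = 9.5, pos_y_2 = 11.5, pos_z_2 = 3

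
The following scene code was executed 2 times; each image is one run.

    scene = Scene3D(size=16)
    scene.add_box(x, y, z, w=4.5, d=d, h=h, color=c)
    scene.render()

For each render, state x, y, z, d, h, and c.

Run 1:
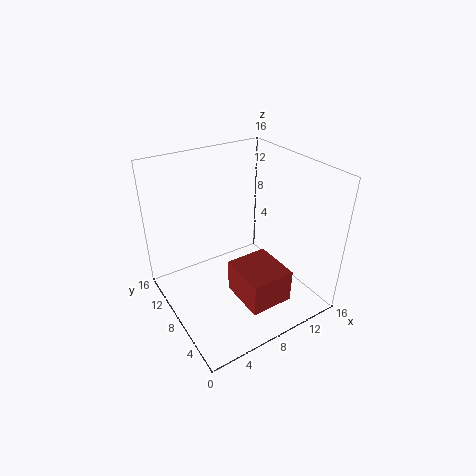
x = 5.5; y = 1; z = 3.5; d = 5; h = 3.5; c = 'brown'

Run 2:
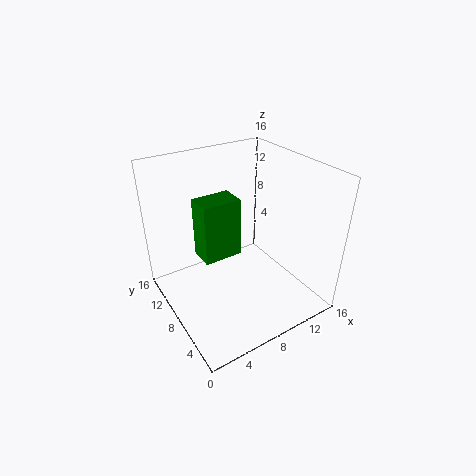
x = 4.5; y = 9; z = 5; d = 3; h = 7; c = 'green'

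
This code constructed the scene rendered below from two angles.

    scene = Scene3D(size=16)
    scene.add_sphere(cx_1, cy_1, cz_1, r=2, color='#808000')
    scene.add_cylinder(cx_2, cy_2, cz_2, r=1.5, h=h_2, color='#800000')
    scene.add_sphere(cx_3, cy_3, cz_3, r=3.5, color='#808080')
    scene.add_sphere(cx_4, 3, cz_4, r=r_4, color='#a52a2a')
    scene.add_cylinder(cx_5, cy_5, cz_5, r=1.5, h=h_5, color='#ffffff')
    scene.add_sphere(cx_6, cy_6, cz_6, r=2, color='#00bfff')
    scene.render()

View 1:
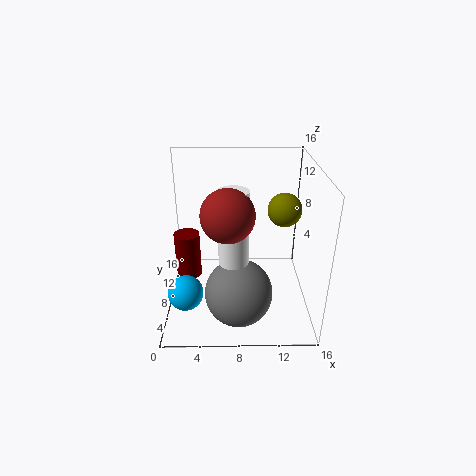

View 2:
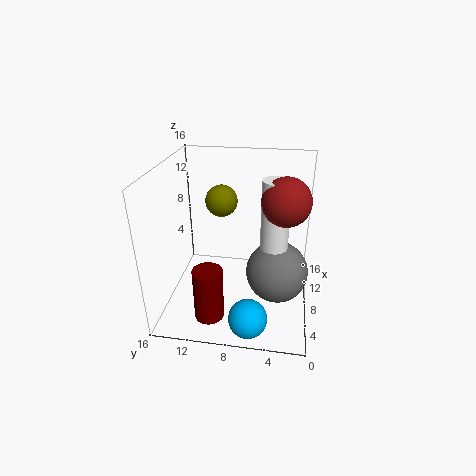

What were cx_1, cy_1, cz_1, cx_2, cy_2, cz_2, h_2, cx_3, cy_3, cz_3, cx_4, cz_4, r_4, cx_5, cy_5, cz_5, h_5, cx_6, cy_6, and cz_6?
cx_1 = 13.5, cy_1 = 11, cz_1 = 10, cx_2 = 2, cy_2 = 10, cz_2 = 2, h_2 = 5.5, cx_3 = 8, cy_3 = 3.5, cz_3 = 4, cx_4 = 7, cz_4 = 13, r_4 = 2.5, cx_5 = 7.5, cy_5 = 4, cz_5 = 7.5, h_5 = 7.5, cx_6 = 2, cy_6 = 6, cz_6 = 2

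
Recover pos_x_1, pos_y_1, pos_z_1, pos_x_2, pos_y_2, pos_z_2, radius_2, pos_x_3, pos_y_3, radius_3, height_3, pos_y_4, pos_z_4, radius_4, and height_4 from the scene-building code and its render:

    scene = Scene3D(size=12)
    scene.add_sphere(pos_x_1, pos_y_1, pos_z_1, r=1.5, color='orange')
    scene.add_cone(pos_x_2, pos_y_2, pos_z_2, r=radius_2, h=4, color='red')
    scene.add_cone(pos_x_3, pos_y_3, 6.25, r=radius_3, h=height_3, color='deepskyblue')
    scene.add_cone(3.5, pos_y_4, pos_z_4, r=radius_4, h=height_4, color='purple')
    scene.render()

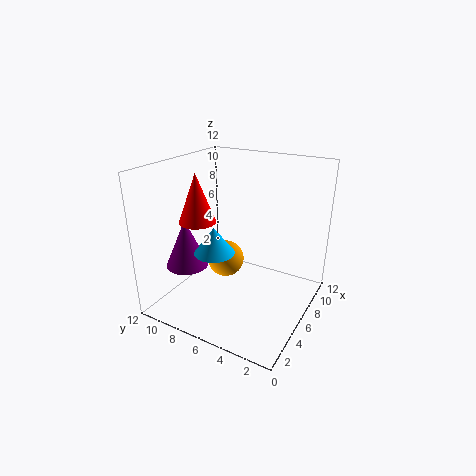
pos_x_1 = 5.25
pos_y_1 = 6.75
pos_z_1 = 4.25
pos_x_2 = 4.25
pos_y_2 = 8.75
pos_z_2 = 7.5
radius_2 = 1.5
pos_x_3 = 2.5
pos_y_3 = 6
radius_3 = 1.5
height_3 = 2
pos_y_4 = 9.5
pos_z_4 = 3.75
radius_4 = 1.75
height_4 = 4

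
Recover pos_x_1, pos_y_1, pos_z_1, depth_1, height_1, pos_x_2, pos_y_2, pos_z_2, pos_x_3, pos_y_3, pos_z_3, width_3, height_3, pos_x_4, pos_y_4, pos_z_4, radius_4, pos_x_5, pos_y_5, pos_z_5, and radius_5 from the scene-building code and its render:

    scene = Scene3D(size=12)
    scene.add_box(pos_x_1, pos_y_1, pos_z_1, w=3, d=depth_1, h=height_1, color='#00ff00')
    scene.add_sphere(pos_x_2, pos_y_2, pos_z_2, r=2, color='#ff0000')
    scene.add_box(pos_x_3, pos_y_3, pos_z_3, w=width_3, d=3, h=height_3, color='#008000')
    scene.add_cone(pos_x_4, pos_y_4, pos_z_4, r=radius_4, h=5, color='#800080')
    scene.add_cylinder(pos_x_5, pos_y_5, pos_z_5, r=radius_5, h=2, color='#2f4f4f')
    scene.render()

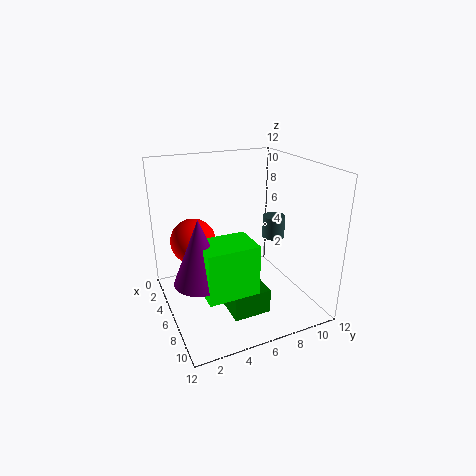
pos_x_1 = 7, pos_y_1 = 2, pos_z_1 = 3, depth_1 = 4, height_1 = 4, pos_x_2 = 3, pos_y_2 = 3, pos_z_2 = 5, pos_x_3 = 7, pos_y_3 = 4, pos_z_3 = 1, width_3 = 3, height_3 = 2, pos_x_4 = 8, pos_y_4 = 2, pos_z_4 = 4, radius_4 = 2, pos_x_5 = 5, pos_y_5 = 10, pos_z_5 = 5, radius_5 = 1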